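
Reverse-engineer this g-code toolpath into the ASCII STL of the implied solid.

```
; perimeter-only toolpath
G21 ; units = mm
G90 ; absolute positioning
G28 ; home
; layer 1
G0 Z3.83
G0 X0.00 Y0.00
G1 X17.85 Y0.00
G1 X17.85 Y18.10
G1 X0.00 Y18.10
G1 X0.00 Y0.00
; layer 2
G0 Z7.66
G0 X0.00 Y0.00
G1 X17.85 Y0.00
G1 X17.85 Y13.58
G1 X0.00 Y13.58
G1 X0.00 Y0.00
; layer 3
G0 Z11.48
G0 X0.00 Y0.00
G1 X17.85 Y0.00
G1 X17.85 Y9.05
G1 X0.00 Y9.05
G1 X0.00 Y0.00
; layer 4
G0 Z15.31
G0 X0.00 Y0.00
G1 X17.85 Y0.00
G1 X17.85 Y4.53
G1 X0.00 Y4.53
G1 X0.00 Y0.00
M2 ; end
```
solid part
  facet normal 0.0000 0.0000 -1.0000
    outer loop
      vertex 17.85 22.63 0.00
      vertex 17.85 0.00 0.00
      vertex 0.00 0.00 0.00
    endloop
  endfacet
  facet normal 0.0000 0.0000 -1.0000
    outer loop
      vertex 0.00 22.63 0.00
      vertex 17.85 22.63 0.00
      vertex 0.00 0.00 0.00
    endloop
  endfacet
  facet normal 0.0000 -1.0000 0.0000
    outer loop
      vertex 0.00 0.00 0.00
      vertex 17.85 0.00 0.00
      vertex 17.85 0.00 19.14
    endloop
  endfacet
  facet normal 0.0000 -1.0000 0.0000
    outer loop
      vertex 0.00 0.00 0.00
      vertex 17.85 0.00 19.14
      vertex 0.00 0.00 19.14
    endloop
  endfacet
  facet normal 0.0000 0.6458 0.7635
    outer loop
      vertex 0.00 0.00 19.14
      vertex 17.85 0.00 19.14
      vertex 17.85 22.63 0.00
    endloop
  endfacet
  facet normal 0.0000 0.6458 0.7635
    outer loop
      vertex 0.00 0.00 19.14
      vertex 17.85 22.63 0.00
      vertex 0.00 22.63 0.00
    endloop
  endfacet
  facet normal -1.0000 0.0000 0.0000
    outer loop
      vertex 0.00 0.00 19.14
      vertex 0.00 22.63 0.00
      vertex 0.00 0.00 0.00
    endloop
  endfacet
  facet normal 1.0000 0.0000 0.0000
    outer loop
      vertex 17.85 0.00 0.00
      vertex 17.85 22.63 0.00
      vertex 17.85 0.00 19.14
    endloop
  endfacet
endsolid part

The G0 Z moves step by Δz≈3.83 mm. The G1 loops shrink linearly with z, so the solid tapers from its base footprint up to z≈19.1. Closing with a flat bottom cap and the tapered top and triangulating gives 8 facets — a wedge (ramp): 17.9 × 22.6 mm base, rising to 19.1 mm along the y=0 edge and sloping linearly to z=0 at y=22.6.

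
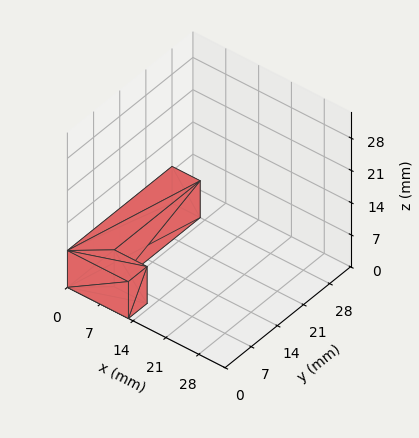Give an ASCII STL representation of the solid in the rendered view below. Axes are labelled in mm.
Reading the render: the shape is an L-shaped prism: outer 13 × 28 mm, arm thicknesses ≈ 5 mm (horizontal) and 6 mm (vertical), extruded 8 mm in z (dimensions read to the nearest mm from the axis ticks). For the STL, each face is triangulated and given an outward normal.

solid part
  facet normal 0.0000 0.0000 -1.0000
    outer loop
      vertex 13.000 5.000 0.000
      vertex 13.000 0.000 0.000
      vertex 0.000 0.000 0.000
    endloop
  endfacet
  facet normal 0.0000 0.0000 -1.0000
    outer loop
      vertex 6.000 5.000 0.000
      vertex 13.000 5.000 0.000
      vertex 0.000 0.000 0.000
    endloop
  endfacet
  facet normal 0.0000 0.0000 -1.0000
    outer loop
      vertex 6.000 28.000 0.000
      vertex 6.000 5.000 0.000
      vertex 0.000 0.000 0.000
    endloop
  endfacet
  facet normal 0.0000 0.0000 -1.0000
    outer loop
      vertex 0.000 28.000 0.000
      vertex 6.000 28.000 0.000
      vertex 0.000 0.000 0.000
    endloop
  endfacet
  facet normal 0.0000 0.0000 1.0000
    outer loop
      vertex 0.000 0.000 8.000
      vertex 13.000 0.000 8.000
      vertex 13.000 5.000 8.000
    endloop
  endfacet
  facet normal 0.0000 0.0000 1.0000
    outer loop
      vertex 0.000 0.000 8.000
      vertex 13.000 5.000 8.000
      vertex 6.000 5.000 8.000
    endloop
  endfacet
  facet normal 0.0000 0.0000 1.0000
    outer loop
      vertex 0.000 0.000 8.000
      vertex 6.000 5.000 8.000
      vertex 6.000 28.000 8.000
    endloop
  endfacet
  facet normal 0.0000 0.0000 1.0000
    outer loop
      vertex 0.000 0.000 8.000
      vertex 6.000 28.000 8.000
      vertex 0.000 28.000 8.000
    endloop
  endfacet
  facet normal 0.0000 -1.0000 0.0000
    outer loop
      vertex 0.000 0.000 0.000
      vertex 13.000 0.000 0.000
      vertex 13.000 0.000 8.000
    endloop
  endfacet
  facet normal 0.0000 -1.0000 0.0000
    outer loop
      vertex 0.000 0.000 0.000
      vertex 13.000 0.000 8.000
      vertex 0.000 0.000 8.000
    endloop
  endfacet
  facet normal 1.0000 0.0000 0.0000
    outer loop
      vertex 13.000 0.000 0.000
      vertex 13.000 5.000 0.000
      vertex 13.000 5.000 8.000
    endloop
  endfacet
  facet normal 1.0000 0.0000 0.0000
    outer loop
      vertex 13.000 0.000 0.000
      vertex 13.000 5.000 8.000
      vertex 13.000 0.000 8.000
    endloop
  endfacet
  facet normal 0.0000 1.0000 0.0000
    outer loop
      vertex 13.000 5.000 0.000
      vertex 6.000 5.000 0.000
      vertex 6.000 5.000 8.000
    endloop
  endfacet
  facet normal 0.0000 1.0000 0.0000
    outer loop
      vertex 13.000 5.000 0.000
      vertex 6.000 5.000 8.000
      vertex 13.000 5.000 8.000
    endloop
  endfacet
  facet normal 1.0000 0.0000 0.0000
    outer loop
      vertex 6.000 5.000 0.000
      vertex 6.000 28.000 0.000
      vertex 6.000 28.000 8.000
    endloop
  endfacet
  facet normal 1.0000 0.0000 0.0000
    outer loop
      vertex 6.000 5.000 0.000
      vertex 6.000 28.000 8.000
      vertex 6.000 5.000 8.000
    endloop
  endfacet
  facet normal 0.0000 1.0000 0.0000
    outer loop
      vertex 6.000 28.000 0.000
      vertex 0.000 28.000 0.000
      vertex 0.000 28.000 8.000
    endloop
  endfacet
  facet normal 0.0000 1.0000 0.0000
    outer loop
      vertex 6.000 28.000 0.000
      vertex 0.000 28.000 8.000
      vertex 6.000 28.000 8.000
    endloop
  endfacet
  facet normal -1.0000 0.0000 0.0000
    outer loop
      vertex 0.000 28.000 0.000
      vertex 0.000 0.000 0.000
      vertex 0.000 0.000 8.000
    endloop
  endfacet
  facet normal -1.0000 0.0000 0.0000
    outer loop
      vertex 0.000 28.000 0.000
      vertex 0.000 0.000 8.000
      vertex 0.000 28.000 8.000
    endloop
  endfacet
endsolid part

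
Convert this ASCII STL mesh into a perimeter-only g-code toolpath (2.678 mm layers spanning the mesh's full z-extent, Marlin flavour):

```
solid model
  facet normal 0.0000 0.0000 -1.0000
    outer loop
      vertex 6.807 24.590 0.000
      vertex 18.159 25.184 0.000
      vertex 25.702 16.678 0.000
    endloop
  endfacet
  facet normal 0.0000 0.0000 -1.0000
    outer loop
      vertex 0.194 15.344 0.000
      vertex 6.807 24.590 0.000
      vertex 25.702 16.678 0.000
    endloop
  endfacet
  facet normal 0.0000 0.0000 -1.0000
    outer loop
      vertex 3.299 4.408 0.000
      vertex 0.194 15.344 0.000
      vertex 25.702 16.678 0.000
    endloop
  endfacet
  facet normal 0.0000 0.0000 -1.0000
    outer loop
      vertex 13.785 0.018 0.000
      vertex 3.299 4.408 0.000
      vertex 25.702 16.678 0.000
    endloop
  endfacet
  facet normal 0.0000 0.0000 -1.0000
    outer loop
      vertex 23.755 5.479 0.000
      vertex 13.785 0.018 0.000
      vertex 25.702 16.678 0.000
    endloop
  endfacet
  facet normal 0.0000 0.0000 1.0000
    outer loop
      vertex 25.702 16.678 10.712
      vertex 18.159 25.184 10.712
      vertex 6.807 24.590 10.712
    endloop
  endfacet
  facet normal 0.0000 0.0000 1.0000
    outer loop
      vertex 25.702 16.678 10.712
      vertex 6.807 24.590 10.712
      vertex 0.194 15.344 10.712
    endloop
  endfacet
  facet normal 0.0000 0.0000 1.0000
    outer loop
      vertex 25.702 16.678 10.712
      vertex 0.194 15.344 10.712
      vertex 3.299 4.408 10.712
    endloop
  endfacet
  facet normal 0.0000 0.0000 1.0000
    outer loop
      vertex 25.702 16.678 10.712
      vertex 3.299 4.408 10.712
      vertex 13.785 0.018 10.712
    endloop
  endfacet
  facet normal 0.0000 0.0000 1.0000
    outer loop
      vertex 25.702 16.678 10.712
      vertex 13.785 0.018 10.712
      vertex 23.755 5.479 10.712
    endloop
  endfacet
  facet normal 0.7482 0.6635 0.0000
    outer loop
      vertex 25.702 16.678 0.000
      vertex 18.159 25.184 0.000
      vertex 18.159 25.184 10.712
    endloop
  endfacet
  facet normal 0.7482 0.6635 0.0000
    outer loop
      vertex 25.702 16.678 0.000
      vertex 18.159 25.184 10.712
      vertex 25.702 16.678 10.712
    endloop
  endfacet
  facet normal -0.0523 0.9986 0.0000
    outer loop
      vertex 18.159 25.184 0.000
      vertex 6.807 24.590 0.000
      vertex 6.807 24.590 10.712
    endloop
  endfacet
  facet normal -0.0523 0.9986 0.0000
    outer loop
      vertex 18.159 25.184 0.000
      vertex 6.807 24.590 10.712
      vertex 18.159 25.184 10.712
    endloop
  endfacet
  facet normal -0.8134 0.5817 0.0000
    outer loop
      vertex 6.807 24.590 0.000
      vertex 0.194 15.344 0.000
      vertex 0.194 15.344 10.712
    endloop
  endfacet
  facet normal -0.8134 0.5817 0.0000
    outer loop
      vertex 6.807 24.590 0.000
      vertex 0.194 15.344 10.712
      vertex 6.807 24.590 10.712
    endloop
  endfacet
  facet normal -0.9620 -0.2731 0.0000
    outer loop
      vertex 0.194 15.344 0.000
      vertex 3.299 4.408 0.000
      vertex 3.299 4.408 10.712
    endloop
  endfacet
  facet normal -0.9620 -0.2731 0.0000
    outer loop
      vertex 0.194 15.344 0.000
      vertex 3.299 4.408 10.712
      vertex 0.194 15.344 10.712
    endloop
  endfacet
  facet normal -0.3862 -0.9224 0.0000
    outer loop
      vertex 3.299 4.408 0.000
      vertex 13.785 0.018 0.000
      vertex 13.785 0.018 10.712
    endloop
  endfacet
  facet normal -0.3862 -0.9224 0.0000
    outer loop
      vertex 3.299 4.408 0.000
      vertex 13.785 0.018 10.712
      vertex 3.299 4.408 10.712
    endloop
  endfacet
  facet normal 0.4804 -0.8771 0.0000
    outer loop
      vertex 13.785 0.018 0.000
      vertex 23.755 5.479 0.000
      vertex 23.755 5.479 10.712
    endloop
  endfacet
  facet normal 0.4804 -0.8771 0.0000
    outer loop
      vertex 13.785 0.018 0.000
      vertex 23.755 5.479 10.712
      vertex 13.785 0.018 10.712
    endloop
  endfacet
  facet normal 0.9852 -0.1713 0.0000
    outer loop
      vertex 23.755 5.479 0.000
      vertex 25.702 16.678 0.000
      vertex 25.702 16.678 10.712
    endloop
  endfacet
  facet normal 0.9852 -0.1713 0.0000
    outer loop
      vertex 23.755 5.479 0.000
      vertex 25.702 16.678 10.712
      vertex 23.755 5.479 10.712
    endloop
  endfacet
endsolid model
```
; perimeter-only toolpath
G21 ; units = mm
G90 ; absolute positioning
G28 ; home
; layer 1
G0 Z2.678
G0 X25.702 Y16.678
G1 X18.159 Y25.184
G1 X6.807 Y24.590
G1 X0.194 Y15.344
G1 X3.299 Y4.408
G1 X13.785 Y0.018
G1 X23.755 Y5.479
G1 X25.702 Y16.678
; layer 2
G0 Z5.356
G0 X25.702 Y16.678
G1 X18.159 Y25.184
G1 X6.807 Y24.590
G1 X0.194 Y15.344
G1 X3.299 Y4.408
G1 X13.785 Y0.018
G1 X23.755 Y5.479
G1 X25.702 Y16.678
; layer 3
G0 Z8.034
G0 X25.702 Y16.678
G1 X18.159 Y25.184
G1 X6.807 Y24.590
G1 X0.194 Y15.344
G1 X3.299 Y4.408
G1 X13.785 Y0.018
G1 X23.755 Y5.479
G1 X25.702 Y16.678
; layer 4
G0 Z10.712
G0 X25.702 Y16.678
G1 X18.159 Y25.184
G1 X6.807 Y24.590
G1 X0.194 Y15.344
G1 X3.299 Y4.408
G1 X13.785 Y0.018
G1 X23.755 Y5.479
G1 X25.702 Y16.678
M2 ; end

The solid is a regular 7-sided prism (a cylinder approximated with 7 flat sides), circumscribed radius ≈ 13.1 mm, height ≈ 10.7 mm. Slicing at Δz = 2.678 mm — 4 equal slices spanning the solid's height, so layer i sits at z = i·h/4 — gives 4 non-empty perimeters. Each is a 7-segment closed polygon; G0 lifts to the layer z and rapids to the start vertex, then G1 traces the edges.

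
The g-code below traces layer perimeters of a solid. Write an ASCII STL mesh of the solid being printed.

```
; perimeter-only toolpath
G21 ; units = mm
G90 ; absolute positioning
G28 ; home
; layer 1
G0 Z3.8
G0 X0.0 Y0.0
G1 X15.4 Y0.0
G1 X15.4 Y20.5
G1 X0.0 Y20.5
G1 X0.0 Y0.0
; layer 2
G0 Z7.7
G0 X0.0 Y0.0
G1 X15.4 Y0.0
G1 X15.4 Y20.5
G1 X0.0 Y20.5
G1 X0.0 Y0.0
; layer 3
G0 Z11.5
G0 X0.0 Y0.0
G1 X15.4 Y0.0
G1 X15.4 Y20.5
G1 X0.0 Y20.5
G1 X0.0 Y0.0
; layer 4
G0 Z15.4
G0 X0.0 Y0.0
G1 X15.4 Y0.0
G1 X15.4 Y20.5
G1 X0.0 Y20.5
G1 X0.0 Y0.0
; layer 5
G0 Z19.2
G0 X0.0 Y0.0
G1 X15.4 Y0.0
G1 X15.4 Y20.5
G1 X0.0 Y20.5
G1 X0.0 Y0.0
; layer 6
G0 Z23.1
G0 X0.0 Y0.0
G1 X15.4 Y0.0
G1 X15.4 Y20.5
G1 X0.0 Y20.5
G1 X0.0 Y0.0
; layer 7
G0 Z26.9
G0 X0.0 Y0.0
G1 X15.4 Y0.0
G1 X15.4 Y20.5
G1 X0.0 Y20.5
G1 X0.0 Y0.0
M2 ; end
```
solid part
  facet normal 0.0000 0.0000 -1.0000
    outer loop
      vertex 15.4 20.5 0.0
      vertex 15.4 0.0 0.0
      vertex 0.0 0.0 0.0
    endloop
  endfacet
  facet normal 0.0000 0.0000 -1.0000
    outer loop
      vertex 0.0 20.5 0.0
      vertex 15.4 20.5 0.0
      vertex 0.0 0.0 0.0
    endloop
  endfacet
  facet normal 0.0000 0.0000 1.0000
    outer loop
      vertex 0.0 0.0 26.9
      vertex 15.4 0.0 26.9
      vertex 15.4 20.5 26.9
    endloop
  endfacet
  facet normal 0.0000 0.0000 1.0000
    outer loop
      vertex 0.0 0.0 26.9
      vertex 15.4 20.5 26.9
      vertex 0.0 20.5 26.9
    endloop
  endfacet
  facet normal 0.0000 -1.0000 0.0000
    outer loop
      vertex 0.0 0.0 0.0
      vertex 15.4 0.0 0.0
      vertex 15.4 0.0 26.9
    endloop
  endfacet
  facet normal 0.0000 -1.0000 0.0000
    outer loop
      vertex 0.0 0.0 0.0
      vertex 15.4 0.0 26.9
      vertex 0.0 0.0 26.9
    endloop
  endfacet
  facet normal 0.0000 1.0000 0.0000
    outer loop
      vertex 15.4 20.5 26.9
      vertex 15.4 20.5 0.0
      vertex 0.0 20.5 0.0
    endloop
  endfacet
  facet normal 0.0000 1.0000 0.0000
    outer loop
      vertex 0.0 20.5 26.9
      vertex 15.4 20.5 26.9
      vertex 0.0 20.5 0.0
    endloop
  endfacet
  facet normal -1.0000 0.0000 0.0000
    outer loop
      vertex 0.0 20.5 26.9
      vertex 0.0 20.5 0.0
      vertex 0.0 0.0 0.0
    endloop
  endfacet
  facet normal -1.0000 0.0000 0.0000
    outer loop
      vertex 0.0 0.0 26.9
      vertex 0.0 20.5 26.9
      vertex 0.0 0.0 0.0
    endloop
  endfacet
  facet normal 1.0000 0.0000 0.0000
    outer loop
      vertex 15.4 0.0 0.0
      vertex 15.4 20.5 0.0
      vertex 15.4 20.5 26.9
    endloop
  endfacet
  facet normal 1.0000 0.0000 0.0000
    outer loop
      vertex 15.4 0.0 0.0
      vertex 15.4 20.5 26.9
      vertex 15.4 0.0 26.9
    endloop
  endfacet
endsolid part

The G0 Z moves step by Δz≈3.8 mm. Every layer's G1 loop is the same polygon, so the solid is a straight extrusion of it from z=0 to z≈26.9. Closing with flat bottom and top caps and triangulating gives 12 facets — a rectangular box, roughly 15.4 × 20.5 mm footprint and 26.9 mm tall.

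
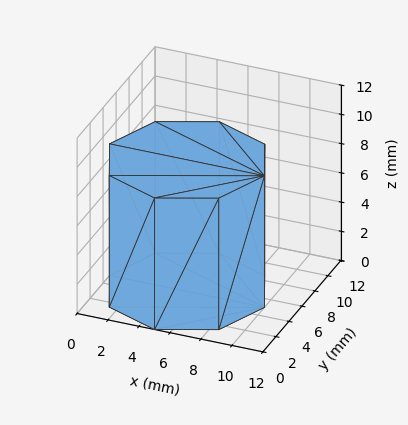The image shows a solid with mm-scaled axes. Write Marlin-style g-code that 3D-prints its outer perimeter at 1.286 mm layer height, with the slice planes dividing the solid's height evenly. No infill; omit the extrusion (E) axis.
Reading the render: the shape is a regular 8-sided prism (a cylinder approximated with 8 flat sides), circumscribed radius ≈ 5 mm, height ≈ 9 mm (dimensions read to the nearest mm from the axis ticks). For the g-code, the solid's height is divided into equal slices at the stated Δz and each level perimeter traced with G1 moves after a G0 lift.

; perimeter-only toolpath
G21 ; units = mm
G90 ; absolute positioning
G28 ; home
; layer 1
G0 Z1.286
G0 X10.000 Y5.000
G1 X8.536 Y8.536
G1 X5.000 Y10.000
G1 X1.464 Y8.536
G1 X0.000 Y5.000
G1 X1.464 Y1.464
G1 X5.000 Y0.000
G1 X8.536 Y1.464
G1 X10.000 Y5.000
; layer 2
G0 Z2.571
G0 X10.000 Y5.000
G1 X8.536 Y8.536
G1 X5.000 Y10.000
G1 X1.464 Y8.536
G1 X0.000 Y5.000
G1 X1.464 Y1.464
G1 X5.000 Y0.000
G1 X8.536 Y1.464
G1 X10.000 Y5.000
; layer 3
G0 Z3.857
G0 X10.000 Y5.000
G1 X8.536 Y8.536
G1 X5.000 Y10.000
G1 X1.464 Y8.536
G1 X0.000 Y5.000
G1 X1.464 Y1.464
G1 X5.000 Y0.000
G1 X8.536 Y1.464
G1 X10.000 Y5.000
; layer 4
G0 Z5.143
G0 X10.000 Y5.000
G1 X8.536 Y8.536
G1 X5.000 Y10.000
G1 X1.464 Y8.536
G1 X0.000 Y5.000
G1 X1.464 Y1.464
G1 X5.000 Y0.000
G1 X8.536 Y1.464
G1 X10.000 Y5.000
; layer 5
G0 Z6.429
G0 X10.000 Y5.000
G1 X8.536 Y8.536
G1 X5.000 Y10.000
G1 X1.464 Y8.536
G1 X0.000 Y5.000
G1 X1.464 Y1.464
G1 X5.000 Y0.000
G1 X8.536 Y1.464
G1 X10.000 Y5.000
; layer 6
G0 Z7.714
G0 X10.000 Y5.000
G1 X8.536 Y8.536
G1 X5.000 Y10.000
G1 X1.464 Y8.536
G1 X0.000 Y5.000
G1 X1.464 Y1.464
G1 X5.000 Y0.000
G1 X8.536 Y1.464
G1 X10.000 Y5.000
; layer 7
G0 Z9.000
G0 X10.000 Y5.000
G1 X8.536 Y8.536
G1 X5.000 Y10.000
G1 X1.464 Y8.536
G1 X0.000 Y5.000
G1 X1.464 Y1.464
G1 X5.000 Y0.000
G1 X8.536 Y1.464
G1 X10.000 Y5.000
M2 ; end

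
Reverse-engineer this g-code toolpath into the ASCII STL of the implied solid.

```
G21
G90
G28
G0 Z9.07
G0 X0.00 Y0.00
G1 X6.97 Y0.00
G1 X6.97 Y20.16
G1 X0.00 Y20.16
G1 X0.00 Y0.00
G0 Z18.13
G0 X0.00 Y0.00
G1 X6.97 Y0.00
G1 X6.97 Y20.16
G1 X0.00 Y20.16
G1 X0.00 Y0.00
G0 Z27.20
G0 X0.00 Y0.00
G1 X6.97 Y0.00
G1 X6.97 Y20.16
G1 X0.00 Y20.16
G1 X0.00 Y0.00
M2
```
solid part
  facet normal 0.0000 0.0000 -1.0000
    outer loop
      vertex 6.97 20.16 0.00
      vertex 6.97 0.00 0.00
      vertex 0.00 0.00 0.00
    endloop
  endfacet
  facet normal 0.0000 0.0000 -1.0000
    outer loop
      vertex 0.00 20.16 0.00
      vertex 6.97 20.16 0.00
      vertex 0.00 0.00 0.00
    endloop
  endfacet
  facet normal 0.0000 0.0000 1.0000
    outer loop
      vertex 0.00 0.00 27.20
      vertex 6.97 0.00 27.20
      vertex 6.97 20.16 27.20
    endloop
  endfacet
  facet normal 0.0000 0.0000 1.0000
    outer loop
      vertex 0.00 0.00 27.20
      vertex 6.97 20.16 27.20
      vertex 0.00 20.16 27.20
    endloop
  endfacet
  facet normal 0.0000 -1.0000 0.0000
    outer loop
      vertex 0.00 0.00 0.00
      vertex 6.97 0.00 0.00
      vertex 6.97 0.00 27.20
    endloop
  endfacet
  facet normal 0.0000 -1.0000 0.0000
    outer loop
      vertex 0.00 0.00 0.00
      vertex 6.97 0.00 27.20
      vertex 0.00 0.00 27.20
    endloop
  endfacet
  facet normal 0.0000 1.0000 0.0000
    outer loop
      vertex 6.97 20.16 27.20
      vertex 6.97 20.16 0.00
      vertex 0.00 20.16 0.00
    endloop
  endfacet
  facet normal 0.0000 1.0000 0.0000
    outer loop
      vertex 0.00 20.16 27.20
      vertex 6.97 20.16 27.20
      vertex 0.00 20.16 0.00
    endloop
  endfacet
  facet normal -1.0000 0.0000 0.0000
    outer loop
      vertex 0.00 20.16 27.20
      vertex 0.00 20.16 0.00
      vertex 0.00 0.00 0.00
    endloop
  endfacet
  facet normal -1.0000 0.0000 0.0000
    outer loop
      vertex 0.00 0.00 27.20
      vertex 0.00 20.16 27.20
      vertex 0.00 0.00 0.00
    endloop
  endfacet
  facet normal 1.0000 0.0000 0.0000
    outer loop
      vertex 6.97 0.00 0.00
      vertex 6.97 20.16 0.00
      vertex 6.97 20.16 27.20
    endloop
  endfacet
  facet normal 1.0000 0.0000 0.0000
    outer loop
      vertex 6.97 0.00 0.00
      vertex 6.97 20.16 27.20
      vertex 6.97 0.00 27.20
    endloop
  endfacet
endsolid part

The G0 Z moves step by Δz≈9.07 mm. Every layer's G1 loop is the same polygon, so the solid is a straight extrusion of it from z=0 to z≈27.2. Closing with flat bottom and top caps and triangulating gives 12 facets — a rectangular box, roughly 6.97 × 20.2 mm footprint and 27.2 mm tall.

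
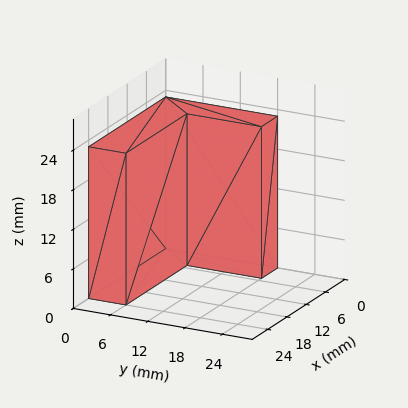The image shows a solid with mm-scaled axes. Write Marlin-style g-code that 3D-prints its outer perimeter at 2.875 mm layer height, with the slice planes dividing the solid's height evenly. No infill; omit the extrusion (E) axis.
Reading the render: the shape is an L-shaped prism: outer 24 × 18 mm, arm thicknesses ≈ 6 mm (horizontal) and 5 mm (vertical), extruded 23 mm in z (dimensions read to the nearest mm from the axis ticks). For the g-code, the solid's height is divided into equal slices at the stated Δz and each level perimeter traced with G1 moves after a G0 lift.

; perimeter-only toolpath
G21 ; units = mm
G90 ; absolute positioning
G28 ; home
; layer 1
G0 Z2.875
G0 X0.000 Y0.000
G1 X24.000 Y0.000
G1 X24.000 Y6.000
G1 X5.000 Y6.000
G1 X5.000 Y18.000
G1 X0.000 Y18.000
G1 X0.000 Y0.000
; layer 2
G0 Z5.750
G0 X0.000 Y0.000
G1 X24.000 Y0.000
G1 X24.000 Y6.000
G1 X5.000 Y6.000
G1 X5.000 Y18.000
G1 X0.000 Y18.000
G1 X0.000 Y0.000
; layer 3
G0 Z8.625
G0 X0.000 Y0.000
G1 X24.000 Y0.000
G1 X24.000 Y6.000
G1 X5.000 Y6.000
G1 X5.000 Y18.000
G1 X0.000 Y18.000
G1 X0.000 Y0.000
; layer 4
G0 Z11.500
G0 X0.000 Y0.000
G1 X24.000 Y0.000
G1 X24.000 Y6.000
G1 X5.000 Y6.000
G1 X5.000 Y18.000
G1 X0.000 Y18.000
G1 X0.000 Y0.000
; layer 5
G0 Z14.375
G0 X0.000 Y0.000
G1 X24.000 Y0.000
G1 X24.000 Y6.000
G1 X5.000 Y6.000
G1 X5.000 Y18.000
G1 X0.000 Y18.000
G1 X0.000 Y0.000
; layer 6
G0 Z17.250
G0 X0.000 Y0.000
G1 X24.000 Y0.000
G1 X24.000 Y6.000
G1 X5.000 Y6.000
G1 X5.000 Y18.000
G1 X0.000 Y18.000
G1 X0.000 Y0.000
; layer 7
G0 Z20.125
G0 X0.000 Y0.000
G1 X24.000 Y0.000
G1 X24.000 Y6.000
G1 X5.000 Y6.000
G1 X5.000 Y18.000
G1 X0.000 Y18.000
G1 X0.000 Y0.000
; layer 8
G0 Z23.000
G0 X0.000 Y0.000
G1 X24.000 Y0.000
G1 X24.000 Y6.000
G1 X5.000 Y6.000
G1 X5.000 Y18.000
G1 X0.000 Y18.000
G1 X0.000 Y0.000
M2 ; end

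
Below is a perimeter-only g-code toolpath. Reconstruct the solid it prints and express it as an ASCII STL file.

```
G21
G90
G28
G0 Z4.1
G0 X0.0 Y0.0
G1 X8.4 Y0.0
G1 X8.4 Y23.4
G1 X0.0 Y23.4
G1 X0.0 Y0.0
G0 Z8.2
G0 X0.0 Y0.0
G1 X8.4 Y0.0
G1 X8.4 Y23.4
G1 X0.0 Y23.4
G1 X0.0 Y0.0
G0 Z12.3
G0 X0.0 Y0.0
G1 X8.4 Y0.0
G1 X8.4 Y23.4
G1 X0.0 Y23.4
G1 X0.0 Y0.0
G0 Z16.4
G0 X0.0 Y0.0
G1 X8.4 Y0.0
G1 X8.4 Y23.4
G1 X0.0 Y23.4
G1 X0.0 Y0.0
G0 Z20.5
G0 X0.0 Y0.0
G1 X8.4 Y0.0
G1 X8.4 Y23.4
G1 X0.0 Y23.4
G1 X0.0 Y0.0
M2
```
solid part
  facet normal 0.0000 0.0000 -1.0000
    outer loop
      vertex 8.4 23.4 0.0
      vertex 8.4 0.0 0.0
      vertex 0.0 0.0 0.0
    endloop
  endfacet
  facet normal 0.0000 0.0000 -1.0000
    outer loop
      vertex 0.0 23.4 0.0
      vertex 8.4 23.4 0.0
      vertex 0.0 0.0 0.0
    endloop
  endfacet
  facet normal 0.0000 0.0000 1.0000
    outer loop
      vertex 0.0 0.0 20.5
      vertex 8.4 0.0 20.5
      vertex 8.4 23.4 20.5
    endloop
  endfacet
  facet normal 0.0000 0.0000 1.0000
    outer loop
      vertex 0.0 0.0 20.5
      vertex 8.4 23.4 20.5
      vertex 0.0 23.4 20.5
    endloop
  endfacet
  facet normal 0.0000 -1.0000 0.0000
    outer loop
      vertex 0.0 0.0 0.0
      vertex 8.4 0.0 0.0
      vertex 8.4 0.0 20.5
    endloop
  endfacet
  facet normal 0.0000 -1.0000 0.0000
    outer loop
      vertex 0.0 0.0 0.0
      vertex 8.4 0.0 20.5
      vertex 0.0 0.0 20.5
    endloop
  endfacet
  facet normal 0.0000 1.0000 0.0000
    outer loop
      vertex 8.4 23.4 20.5
      vertex 8.4 23.4 0.0
      vertex 0.0 23.4 0.0
    endloop
  endfacet
  facet normal 0.0000 1.0000 0.0000
    outer loop
      vertex 0.0 23.4 20.5
      vertex 8.4 23.4 20.5
      vertex 0.0 23.4 0.0
    endloop
  endfacet
  facet normal -1.0000 0.0000 0.0000
    outer loop
      vertex 0.0 23.4 20.5
      vertex 0.0 23.4 0.0
      vertex 0.0 0.0 0.0
    endloop
  endfacet
  facet normal -1.0000 0.0000 0.0000
    outer loop
      vertex 0.0 0.0 20.5
      vertex 0.0 23.4 20.5
      vertex 0.0 0.0 0.0
    endloop
  endfacet
  facet normal 1.0000 0.0000 0.0000
    outer loop
      vertex 8.4 0.0 0.0
      vertex 8.4 23.4 0.0
      vertex 8.4 23.4 20.5
    endloop
  endfacet
  facet normal 1.0000 0.0000 0.0000
    outer loop
      vertex 8.4 0.0 0.0
      vertex 8.4 23.4 20.5
      vertex 8.4 0.0 20.5
    endloop
  endfacet
endsolid part

The G0 Z moves step by Δz≈4.1 mm. Every layer's G1 loop is the same polygon, so the solid is a straight extrusion of it from z=0 to z≈20.5. Closing with flat bottom and top caps and triangulating gives 12 facets — a rectangular box, roughly 8.4 × 23.4 mm footprint and 20.5 mm tall.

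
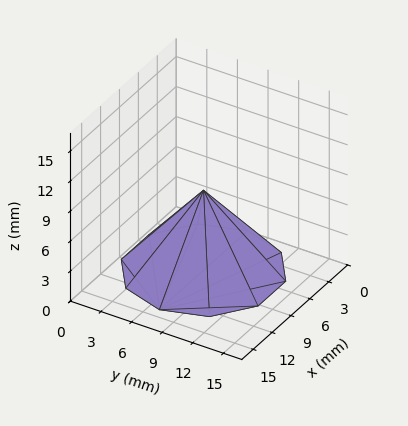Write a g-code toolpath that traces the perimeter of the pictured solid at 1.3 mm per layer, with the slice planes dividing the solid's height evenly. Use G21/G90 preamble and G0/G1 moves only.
Reading the render: the shape is a regular 10-sided pyramid, base circumscribed radius ≈ 7 mm, apex at z ≈ 8 mm (dimensions read to the nearest mm from the axis ticks). For the g-code, the solid's height is divided into equal slices at the stated Δz and each level perimeter traced with G1 moves after a G0 lift.

; perimeter-only toolpath
G21 ; units = mm
G90 ; absolute positioning
G28 ; home
; layer 1
G0 Z1.3
G0 X12.8 Y7.0
G1 X11.8 Y10.4
G1 X8.8 Y12.6
G1 X5.2 Y12.6
G1 X2.2 Y10.4
G1 X1.2 Y7.0
G1 X2.2 Y3.6
G1 X5.2 Y1.4
G1 X8.8 Y1.4
G1 X11.8 Y3.6
G1 X12.8 Y7.0
; layer 2
G0 Z2.7
G0 X11.7 Y7.0
G1 X10.8 Y9.7
G1 X8.5 Y11.5
G1 X5.5 Y11.5
G1 X3.2 Y9.7
G1 X2.3 Y7.0
G1 X3.2 Y4.3
G1 X5.5 Y2.5
G1 X8.5 Y2.5
G1 X10.8 Y4.3
G1 X11.7 Y7.0
; layer 3
G0 Z4.0
G0 X10.5 Y7.0
G1 X9.8 Y9.1
G1 X8.1 Y10.3
G1 X5.9 Y10.3
G1 X4.2 Y9.1
G1 X3.5 Y7.0
G1 X4.2 Y5.0
G1 X5.9 Y3.6
G1 X8.1 Y3.6
G1 X9.8 Y5.0
G1 X10.5 Y7.0
; layer 4
G0 Z5.3
G0 X9.3 Y7.0
G1 X8.9 Y8.4
G1 X7.7 Y9.2
G1 X6.3 Y9.2
G1 X5.1 Y8.4
G1 X4.7 Y7.0
G1 X5.1 Y5.6
G1 X6.3 Y4.8
G1 X7.7 Y4.8
G1 X8.9 Y5.6
G1 X9.3 Y7.0
; layer 5
G0 Z6.7
G0 X8.2 Y7.0
G1 X8.0 Y7.7
G1 X7.4 Y8.1
G1 X6.6 Y8.1
G1 X6.0 Y7.7
G1 X5.8 Y7.0
G1 X6.0 Y6.3
G1 X6.6 Y5.9
G1 X7.4 Y5.9
G1 X8.0 Y6.3
G1 X8.2 Y7.0
M2 ; end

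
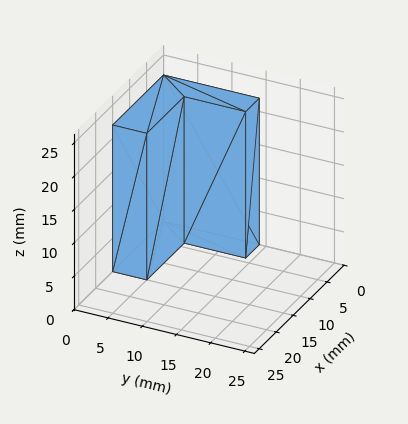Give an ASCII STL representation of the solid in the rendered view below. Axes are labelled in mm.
Reading the render: the shape is an L-shaped prism: outer 15 × 14 mm, arm thicknesses ≈ 5 mm (horizontal) and 4 mm (vertical), extruded 22 mm in z (dimensions read to the nearest mm from the axis ticks). For the STL, each face is triangulated and given an outward normal.

solid part
  facet normal 0.0000 0.0000 -1.0000
    outer loop
      vertex 15.00 5.00 0.00
      vertex 15.00 0.00 0.00
      vertex 0.00 0.00 0.00
    endloop
  endfacet
  facet normal 0.0000 0.0000 -1.0000
    outer loop
      vertex 4.00 5.00 0.00
      vertex 15.00 5.00 0.00
      vertex 0.00 0.00 0.00
    endloop
  endfacet
  facet normal 0.0000 0.0000 -1.0000
    outer loop
      vertex 4.00 14.00 0.00
      vertex 4.00 5.00 0.00
      vertex 0.00 0.00 0.00
    endloop
  endfacet
  facet normal 0.0000 0.0000 -1.0000
    outer loop
      vertex 0.00 14.00 0.00
      vertex 4.00 14.00 0.00
      vertex 0.00 0.00 0.00
    endloop
  endfacet
  facet normal 0.0000 0.0000 1.0000
    outer loop
      vertex 0.00 0.00 22.00
      vertex 15.00 0.00 22.00
      vertex 15.00 5.00 22.00
    endloop
  endfacet
  facet normal 0.0000 0.0000 1.0000
    outer loop
      vertex 0.00 0.00 22.00
      vertex 15.00 5.00 22.00
      vertex 4.00 5.00 22.00
    endloop
  endfacet
  facet normal 0.0000 0.0000 1.0000
    outer loop
      vertex 0.00 0.00 22.00
      vertex 4.00 5.00 22.00
      vertex 4.00 14.00 22.00
    endloop
  endfacet
  facet normal 0.0000 0.0000 1.0000
    outer loop
      vertex 0.00 0.00 22.00
      vertex 4.00 14.00 22.00
      vertex 0.00 14.00 22.00
    endloop
  endfacet
  facet normal 0.0000 -1.0000 0.0000
    outer loop
      vertex 0.00 0.00 0.00
      vertex 15.00 0.00 0.00
      vertex 15.00 0.00 22.00
    endloop
  endfacet
  facet normal 0.0000 -1.0000 0.0000
    outer loop
      vertex 0.00 0.00 0.00
      vertex 15.00 0.00 22.00
      vertex 0.00 0.00 22.00
    endloop
  endfacet
  facet normal 1.0000 0.0000 0.0000
    outer loop
      vertex 15.00 0.00 0.00
      vertex 15.00 5.00 0.00
      vertex 15.00 5.00 22.00
    endloop
  endfacet
  facet normal 1.0000 0.0000 0.0000
    outer loop
      vertex 15.00 0.00 0.00
      vertex 15.00 5.00 22.00
      vertex 15.00 0.00 22.00
    endloop
  endfacet
  facet normal 0.0000 1.0000 0.0000
    outer loop
      vertex 15.00 5.00 0.00
      vertex 4.00 5.00 0.00
      vertex 4.00 5.00 22.00
    endloop
  endfacet
  facet normal 0.0000 1.0000 0.0000
    outer loop
      vertex 15.00 5.00 0.00
      vertex 4.00 5.00 22.00
      vertex 15.00 5.00 22.00
    endloop
  endfacet
  facet normal 1.0000 0.0000 0.0000
    outer loop
      vertex 4.00 5.00 0.00
      vertex 4.00 14.00 0.00
      vertex 4.00 14.00 22.00
    endloop
  endfacet
  facet normal 1.0000 0.0000 0.0000
    outer loop
      vertex 4.00 5.00 0.00
      vertex 4.00 14.00 22.00
      vertex 4.00 5.00 22.00
    endloop
  endfacet
  facet normal 0.0000 1.0000 0.0000
    outer loop
      vertex 4.00 14.00 0.00
      vertex 0.00 14.00 0.00
      vertex 0.00 14.00 22.00
    endloop
  endfacet
  facet normal 0.0000 1.0000 0.0000
    outer loop
      vertex 4.00 14.00 0.00
      vertex 0.00 14.00 22.00
      vertex 4.00 14.00 22.00
    endloop
  endfacet
  facet normal -1.0000 0.0000 0.0000
    outer loop
      vertex 0.00 14.00 0.00
      vertex 0.00 0.00 0.00
      vertex 0.00 0.00 22.00
    endloop
  endfacet
  facet normal -1.0000 0.0000 0.0000
    outer loop
      vertex 0.00 14.00 0.00
      vertex 0.00 0.00 22.00
      vertex 0.00 14.00 22.00
    endloop
  endfacet
endsolid part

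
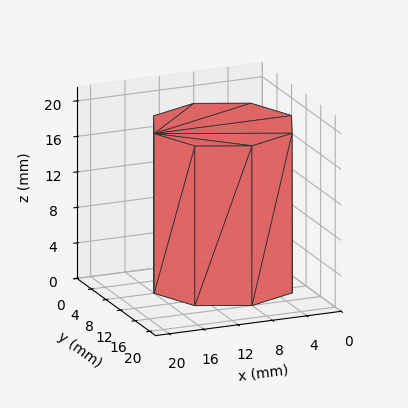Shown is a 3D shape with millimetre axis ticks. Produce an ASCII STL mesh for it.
Reading the render: the shape is a regular 8-sided prism (a cylinder approximated with 8 flat sides), circumscribed radius ≈ 8 mm, height ≈ 18 mm (dimensions read to the nearest mm from the axis ticks). For the STL, each face is triangulated and given an outward normal.

solid part
  facet normal 0.0000 0.0000 -1.0000
    outer loop
      vertex 8.00 16.00 0.00
      vertex 13.66 13.66 0.00
      vertex 16.00 8.00 0.00
    endloop
  endfacet
  facet normal 0.0000 0.0000 -1.0000
    outer loop
      vertex 2.34 13.66 0.00
      vertex 8.00 16.00 0.00
      vertex 16.00 8.00 0.00
    endloop
  endfacet
  facet normal 0.0000 0.0000 -1.0000
    outer loop
      vertex 0.00 8.00 0.00
      vertex 2.34 13.66 0.00
      vertex 16.00 8.00 0.00
    endloop
  endfacet
  facet normal 0.0000 0.0000 -1.0000
    outer loop
      vertex 2.34 2.34 0.00
      vertex 0.00 8.00 0.00
      vertex 16.00 8.00 0.00
    endloop
  endfacet
  facet normal 0.0000 0.0000 -1.0000
    outer loop
      vertex 8.00 0.00 0.00
      vertex 2.34 2.34 0.00
      vertex 16.00 8.00 0.00
    endloop
  endfacet
  facet normal 0.0000 0.0000 -1.0000
    outer loop
      vertex 13.66 2.34 0.00
      vertex 8.00 0.00 0.00
      vertex 16.00 8.00 0.00
    endloop
  endfacet
  facet normal 0.0000 0.0000 1.0000
    outer loop
      vertex 16.00 8.00 18.00
      vertex 13.66 13.66 18.00
      vertex 8.00 16.00 18.00
    endloop
  endfacet
  facet normal 0.0000 0.0000 1.0000
    outer loop
      vertex 16.00 8.00 18.00
      vertex 8.00 16.00 18.00
      vertex 2.34 13.66 18.00
    endloop
  endfacet
  facet normal 0.0000 0.0000 1.0000
    outer loop
      vertex 16.00 8.00 18.00
      vertex 2.34 13.66 18.00
      vertex 0.00 8.00 18.00
    endloop
  endfacet
  facet normal 0.0000 0.0000 1.0000
    outer loop
      vertex 16.00 8.00 18.00
      vertex 0.00 8.00 18.00
      vertex 2.34 2.34 18.00
    endloop
  endfacet
  facet normal 0.0000 0.0000 1.0000
    outer loop
      vertex 16.00 8.00 18.00
      vertex 2.34 2.34 18.00
      vertex 8.00 0.00 18.00
    endloop
  endfacet
  facet normal 0.0000 0.0000 1.0000
    outer loop
      vertex 16.00 8.00 18.00
      vertex 8.00 0.00 18.00
      vertex 13.66 2.34 18.00
    endloop
  endfacet
  facet normal 0.9241 0.3821 0.0000
    outer loop
      vertex 16.00 8.00 0.00
      vertex 13.66 13.66 0.00
      vertex 13.66 13.66 18.00
    endloop
  endfacet
  facet normal 0.9241 0.3821 0.0000
    outer loop
      vertex 16.00 8.00 0.00
      vertex 13.66 13.66 18.00
      vertex 16.00 8.00 18.00
    endloop
  endfacet
  facet normal 0.3821 0.9241 0.0000
    outer loop
      vertex 13.66 13.66 0.00
      vertex 8.00 16.00 0.00
      vertex 8.00 16.00 18.00
    endloop
  endfacet
  facet normal 0.3821 0.9241 0.0000
    outer loop
      vertex 13.66 13.66 0.00
      vertex 8.00 16.00 18.00
      vertex 13.66 13.66 18.00
    endloop
  endfacet
  facet normal -0.3821 0.9241 0.0000
    outer loop
      vertex 8.00 16.00 0.00
      vertex 2.34 13.66 0.00
      vertex 2.34 13.66 18.00
    endloop
  endfacet
  facet normal -0.3821 0.9241 0.0000
    outer loop
      vertex 8.00 16.00 0.00
      vertex 2.34 13.66 18.00
      vertex 8.00 16.00 18.00
    endloop
  endfacet
  facet normal -0.9241 0.3821 0.0000
    outer loop
      vertex 2.34 13.66 0.00
      vertex 0.00 8.00 0.00
      vertex 0.00 8.00 18.00
    endloop
  endfacet
  facet normal -0.9241 0.3821 0.0000
    outer loop
      vertex 2.34 13.66 0.00
      vertex 0.00 8.00 18.00
      vertex 2.34 13.66 18.00
    endloop
  endfacet
  facet normal -0.9241 -0.3821 0.0000
    outer loop
      vertex 0.00 8.00 0.00
      vertex 2.34 2.34 0.00
      vertex 2.34 2.34 18.00
    endloop
  endfacet
  facet normal -0.9241 -0.3821 0.0000
    outer loop
      vertex 0.00 8.00 0.00
      vertex 2.34 2.34 18.00
      vertex 0.00 8.00 18.00
    endloop
  endfacet
  facet normal -0.3821 -0.9241 0.0000
    outer loop
      vertex 2.34 2.34 0.00
      vertex 8.00 0.00 0.00
      vertex 8.00 0.00 18.00
    endloop
  endfacet
  facet normal -0.3821 -0.9241 0.0000
    outer loop
      vertex 2.34 2.34 0.00
      vertex 8.00 0.00 18.00
      vertex 2.34 2.34 18.00
    endloop
  endfacet
  facet normal 0.3821 -0.9241 0.0000
    outer loop
      vertex 8.00 0.00 0.00
      vertex 13.66 2.34 0.00
      vertex 13.66 2.34 18.00
    endloop
  endfacet
  facet normal 0.3821 -0.9241 0.0000
    outer loop
      vertex 8.00 0.00 0.00
      vertex 13.66 2.34 18.00
      vertex 8.00 0.00 18.00
    endloop
  endfacet
  facet normal 0.9241 -0.3821 0.0000
    outer loop
      vertex 13.66 2.34 0.00
      vertex 16.00 8.00 0.00
      vertex 16.00 8.00 18.00
    endloop
  endfacet
  facet normal 0.9241 -0.3821 0.0000
    outer loop
      vertex 13.66 2.34 0.00
      vertex 16.00 8.00 18.00
      vertex 13.66 2.34 18.00
    endloop
  endfacet
endsolid part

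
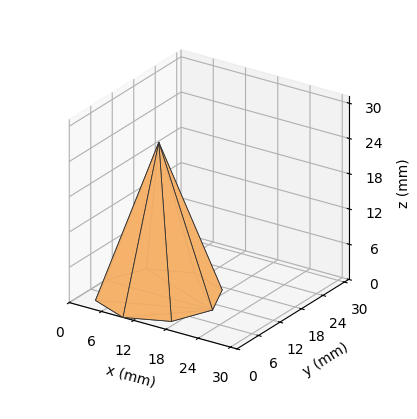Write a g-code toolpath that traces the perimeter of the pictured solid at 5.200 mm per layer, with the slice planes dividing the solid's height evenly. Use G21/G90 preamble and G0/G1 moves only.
Reading the render: the shape is a regular 8-sided pyramid, base circumscribed radius ≈ 10 mm, apex at z ≈ 26 mm (dimensions read to the nearest mm from the axis ticks). For the g-code, the solid's height is divided into equal slices at the stated Δz and each level perimeter traced with G1 moves after a G0 lift.

; perimeter-only toolpath
G21 ; units = mm
G90 ; absolute positioning
G28 ; home
; layer 1
G0 Z5.200
G0 X18.000 Y10.000
G1 X15.657 Y15.657
G1 X10.000 Y18.000
G1 X4.343 Y15.657
G1 X2.000 Y10.000
G1 X4.343 Y4.343
G1 X10.000 Y2.000
G1 X15.657 Y4.343
G1 X18.000 Y10.000
; layer 2
G0 Z10.400
G0 X16.000 Y10.000
G1 X14.243 Y14.243
G1 X10.000 Y16.000
G1 X5.757 Y14.243
G1 X4.000 Y10.000
G1 X5.757 Y5.757
G1 X10.000 Y4.000
G1 X14.243 Y5.757
G1 X16.000 Y10.000
; layer 3
G0 Z15.600
G0 X14.000 Y10.000
G1 X12.828 Y12.828
G1 X10.000 Y14.000
G1 X7.172 Y12.828
G1 X6.000 Y10.000
G1 X7.172 Y7.172
G1 X10.000 Y6.000
G1 X12.828 Y7.172
G1 X14.000 Y10.000
; layer 4
G0 Z20.800
G0 X12.000 Y10.000
G1 X11.414 Y11.414
G1 X10.000 Y12.000
G1 X8.586 Y11.414
G1 X8.000 Y10.000
G1 X8.586 Y8.586
G1 X10.000 Y8.000
G1 X11.414 Y8.586
G1 X12.000 Y10.000
M2 ; end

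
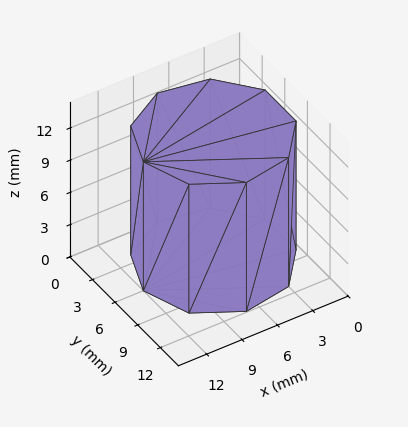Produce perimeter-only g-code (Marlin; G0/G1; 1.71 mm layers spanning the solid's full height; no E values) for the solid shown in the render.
Reading the render: the shape is a regular 9-sided prism (a cylinder approximated with 9 flat sides), circumscribed radius ≈ 6 mm, height ≈ 12 mm (dimensions read to the nearest mm from the axis ticks). For the g-code, the solid's height is divided into equal slices at the stated Δz and each level perimeter traced with G1 moves after a G0 lift.

; perimeter-only toolpath
G21 ; units = mm
G90 ; absolute positioning
G28 ; home
; layer 1
G0 Z1.71
G0 X12.00 Y6.00
G1 X10.60 Y9.86
G1 X7.04 Y11.91
G1 X3.00 Y11.20
G1 X0.36 Y8.05
G1 X0.36 Y3.95
G1 X3.00 Y0.80
G1 X7.04 Y0.09
G1 X10.60 Y2.14
G1 X12.00 Y6.00
; layer 2
G0 Z3.43
G0 X12.00 Y6.00
G1 X10.60 Y9.86
G1 X7.04 Y11.91
G1 X3.00 Y11.20
G1 X0.36 Y8.05
G1 X0.36 Y3.95
G1 X3.00 Y0.80
G1 X7.04 Y0.09
G1 X10.60 Y2.14
G1 X12.00 Y6.00
; layer 3
G0 Z5.14
G0 X12.00 Y6.00
G1 X10.60 Y9.86
G1 X7.04 Y11.91
G1 X3.00 Y11.20
G1 X0.36 Y8.05
G1 X0.36 Y3.95
G1 X3.00 Y0.80
G1 X7.04 Y0.09
G1 X10.60 Y2.14
G1 X12.00 Y6.00
; layer 4
G0 Z6.86
G0 X12.00 Y6.00
G1 X10.60 Y9.86
G1 X7.04 Y11.91
G1 X3.00 Y11.20
G1 X0.36 Y8.05
G1 X0.36 Y3.95
G1 X3.00 Y0.80
G1 X7.04 Y0.09
G1 X10.60 Y2.14
G1 X12.00 Y6.00
; layer 5
G0 Z8.57
G0 X12.00 Y6.00
G1 X10.60 Y9.86
G1 X7.04 Y11.91
G1 X3.00 Y11.20
G1 X0.36 Y8.05
G1 X0.36 Y3.95
G1 X3.00 Y0.80
G1 X7.04 Y0.09
G1 X10.60 Y2.14
G1 X12.00 Y6.00
; layer 6
G0 Z10.29
G0 X12.00 Y6.00
G1 X10.60 Y9.86
G1 X7.04 Y11.91
G1 X3.00 Y11.20
G1 X0.36 Y8.05
G1 X0.36 Y3.95
G1 X3.00 Y0.80
G1 X7.04 Y0.09
G1 X10.60 Y2.14
G1 X12.00 Y6.00
; layer 7
G0 Z12.00
G0 X12.00 Y6.00
G1 X10.60 Y9.86
G1 X7.04 Y11.91
G1 X3.00 Y11.20
G1 X0.36 Y8.05
G1 X0.36 Y3.95
G1 X3.00 Y0.80
G1 X7.04 Y0.09
G1 X10.60 Y2.14
G1 X12.00 Y6.00
M2 ; end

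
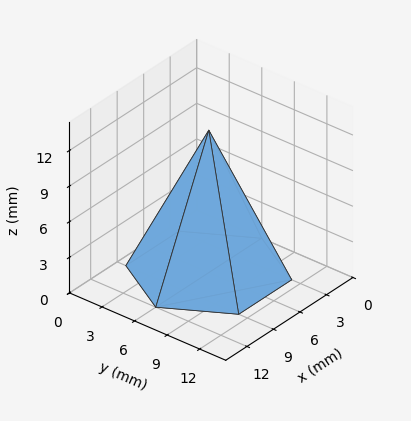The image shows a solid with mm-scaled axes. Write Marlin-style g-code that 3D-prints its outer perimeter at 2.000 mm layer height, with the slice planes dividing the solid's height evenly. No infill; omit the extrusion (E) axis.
Reading the render: the shape is a regular 6-sided pyramid, base circumscribed radius ≈ 6 mm, apex at z ≈ 12 mm (dimensions read to the nearest mm from the axis ticks). For the g-code, the solid's height is divided into equal slices at the stated Δz and each level perimeter traced with G1 moves after a G0 lift.

; perimeter-only toolpath
G21 ; units = mm
G90 ; absolute positioning
G28 ; home
; layer 1
G0 Z2.000
G0 X11.000 Y6.000
G1 X8.500 Y10.330
G1 X3.500 Y10.330
G1 X1.000 Y6.000
G1 X3.500 Y1.670
G1 X8.500 Y1.670
G1 X11.000 Y6.000
; layer 2
G0 Z4.000
G0 X10.000 Y6.000
G1 X8.000 Y9.464
G1 X4.000 Y9.464
G1 X2.000 Y6.000
G1 X4.000 Y2.536
G1 X8.000 Y2.536
G1 X10.000 Y6.000
; layer 3
G0 Z6.000
G0 X9.000 Y6.000
G1 X7.500 Y8.598
G1 X4.500 Y8.598
G1 X3.000 Y6.000
G1 X4.500 Y3.402
G1 X7.500 Y3.402
G1 X9.000 Y6.000
; layer 4
G0 Z8.000
G0 X8.000 Y6.000
G1 X7.000 Y7.732
G1 X5.000 Y7.732
G1 X4.000 Y6.000
G1 X5.000 Y4.268
G1 X7.000 Y4.268
G1 X8.000 Y6.000
; layer 5
G0 Z10.000
G0 X7.000 Y6.000
G1 X6.500 Y6.866
G1 X5.500 Y6.866
G1 X5.000 Y6.000
G1 X5.500 Y5.134
G1 X6.500 Y5.134
G1 X7.000 Y6.000
M2 ; end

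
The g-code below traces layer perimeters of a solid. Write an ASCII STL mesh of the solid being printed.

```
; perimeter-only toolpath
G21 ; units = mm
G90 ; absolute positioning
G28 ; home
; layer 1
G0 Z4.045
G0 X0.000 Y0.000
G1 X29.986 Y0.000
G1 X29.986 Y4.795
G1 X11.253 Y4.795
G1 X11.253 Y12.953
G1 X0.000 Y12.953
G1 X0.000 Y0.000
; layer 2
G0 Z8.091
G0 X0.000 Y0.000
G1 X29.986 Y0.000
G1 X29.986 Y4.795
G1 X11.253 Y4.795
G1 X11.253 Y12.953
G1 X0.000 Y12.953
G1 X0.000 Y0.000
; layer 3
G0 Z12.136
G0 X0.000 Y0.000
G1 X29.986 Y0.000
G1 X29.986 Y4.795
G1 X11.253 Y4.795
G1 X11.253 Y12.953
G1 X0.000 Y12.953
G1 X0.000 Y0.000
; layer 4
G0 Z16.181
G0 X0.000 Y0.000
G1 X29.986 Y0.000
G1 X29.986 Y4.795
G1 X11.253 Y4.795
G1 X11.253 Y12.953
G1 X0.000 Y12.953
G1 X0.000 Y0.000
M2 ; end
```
solid part
  facet normal 0.0000 0.0000 -1.0000
    outer loop
      vertex 29.986 4.795 0.000
      vertex 29.986 0.000 0.000
      vertex 0.000 0.000 0.000
    endloop
  endfacet
  facet normal 0.0000 0.0000 -1.0000
    outer loop
      vertex 11.253 4.795 0.000
      vertex 29.986 4.795 0.000
      vertex 0.000 0.000 0.000
    endloop
  endfacet
  facet normal 0.0000 0.0000 -1.0000
    outer loop
      vertex 11.253 12.953 0.000
      vertex 11.253 4.795 0.000
      vertex 0.000 0.000 0.000
    endloop
  endfacet
  facet normal 0.0000 0.0000 -1.0000
    outer loop
      vertex 0.000 12.953 0.000
      vertex 11.253 12.953 0.000
      vertex 0.000 0.000 0.000
    endloop
  endfacet
  facet normal 0.0000 0.0000 1.0000
    outer loop
      vertex 0.000 0.000 16.181
      vertex 29.986 0.000 16.181
      vertex 29.986 4.795 16.181
    endloop
  endfacet
  facet normal 0.0000 0.0000 1.0000
    outer loop
      vertex 0.000 0.000 16.181
      vertex 29.986 4.795 16.181
      vertex 11.253 4.795 16.181
    endloop
  endfacet
  facet normal 0.0000 0.0000 1.0000
    outer loop
      vertex 0.000 0.000 16.181
      vertex 11.253 4.795 16.181
      vertex 11.253 12.953 16.181
    endloop
  endfacet
  facet normal 0.0000 0.0000 1.0000
    outer loop
      vertex 0.000 0.000 16.181
      vertex 11.253 12.953 16.181
      vertex 0.000 12.953 16.181
    endloop
  endfacet
  facet normal 0.0000 -1.0000 0.0000
    outer loop
      vertex 0.000 0.000 0.000
      vertex 29.986 0.000 0.000
      vertex 29.986 0.000 16.181
    endloop
  endfacet
  facet normal 0.0000 -1.0000 0.0000
    outer loop
      vertex 0.000 0.000 0.000
      vertex 29.986 0.000 16.181
      vertex 0.000 0.000 16.181
    endloop
  endfacet
  facet normal 1.0000 0.0000 0.0000
    outer loop
      vertex 29.986 0.000 0.000
      vertex 29.986 4.795 0.000
      vertex 29.986 4.795 16.181
    endloop
  endfacet
  facet normal 1.0000 0.0000 0.0000
    outer loop
      vertex 29.986 0.000 0.000
      vertex 29.986 4.795 16.181
      vertex 29.986 0.000 16.181
    endloop
  endfacet
  facet normal 0.0000 1.0000 0.0000
    outer loop
      vertex 29.986 4.795 0.000
      vertex 11.253 4.795 0.000
      vertex 11.253 4.795 16.181
    endloop
  endfacet
  facet normal 0.0000 1.0000 0.0000
    outer loop
      vertex 29.986 4.795 0.000
      vertex 11.253 4.795 16.181
      vertex 29.986 4.795 16.181
    endloop
  endfacet
  facet normal 1.0000 0.0000 0.0000
    outer loop
      vertex 11.253 4.795 0.000
      vertex 11.253 12.953 0.000
      vertex 11.253 12.953 16.181
    endloop
  endfacet
  facet normal 1.0000 0.0000 0.0000
    outer loop
      vertex 11.253 4.795 0.000
      vertex 11.253 12.953 16.181
      vertex 11.253 4.795 16.181
    endloop
  endfacet
  facet normal 0.0000 1.0000 0.0000
    outer loop
      vertex 11.253 12.953 0.000
      vertex 0.000 12.953 0.000
      vertex 0.000 12.953 16.181
    endloop
  endfacet
  facet normal 0.0000 1.0000 0.0000
    outer loop
      vertex 11.253 12.953 0.000
      vertex 0.000 12.953 16.181
      vertex 11.253 12.953 16.181
    endloop
  endfacet
  facet normal -1.0000 0.0000 0.0000
    outer loop
      vertex 0.000 12.953 0.000
      vertex 0.000 0.000 0.000
      vertex 0.000 0.000 16.181
    endloop
  endfacet
  facet normal -1.0000 0.0000 0.0000
    outer loop
      vertex 0.000 12.953 0.000
      vertex 0.000 0.000 16.181
      vertex 0.000 12.953 16.181
    endloop
  endfacet
endsolid part

The G0 Z moves step by Δz≈4.045 mm. Every layer's G1 loop is the same polygon, so the solid is a straight extrusion of it from z=0 to z≈16.2. Closing with flat bottom and top caps and triangulating gives 20 facets — an L-shaped prism: outer 30 × 13 mm, arm thicknesses ≈ 4.79 mm (horizontal) and 11.3 mm (vertical), extruded 16.2 mm in z.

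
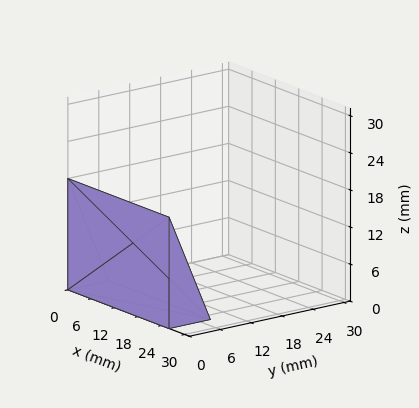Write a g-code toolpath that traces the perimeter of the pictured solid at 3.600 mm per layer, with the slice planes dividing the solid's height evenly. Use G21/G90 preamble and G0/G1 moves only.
Reading the render: the shape is a wedge (ramp): 26 × 8 mm base, rising to 18 mm along the y=0 edge and sloping linearly to z=0 at y=8 (dimensions read to the nearest mm from the axis ticks). For the g-code, the solid's height is divided into equal slices at the stated Δz and each level perimeter traced with G1 moves after a G0 lift.

; perimeter-only toolpath
G21 ; units = mm
G90 ; absolute positioning
G28 ; home
; layer 1
G0 Z3.600
G0 X0.000 Y0.000
G1 X26.000 Y0.000
G1 X26.000 Y6.400
G1 X0.000 Y6.400
G1 X0.000 Y0.000
; layer 2
G0 Z7.200
G0 X0.000 Y0.000
G1 X26.000 Y0.000
G1 X26.000 Y4.800
G1 X0.000 Y4.800
G1 X0.000 Y0.000
; layer 3
G0 Z10.800
G0 X0.000 Y0.000
G1 X26.000 Y0.000
G1 X26.000 Y3.200
G1 X0.000 Y3.200
G1 X0.000 Y0.000
; layer 4
G0 Z14.400
G0 X0.000 Y0.000
G1 X26.000 Y0.000
G1 X26.000 Y1.600
G1 X0.000 Y1.600
G1 X0.000 Y0.000
M2 ; end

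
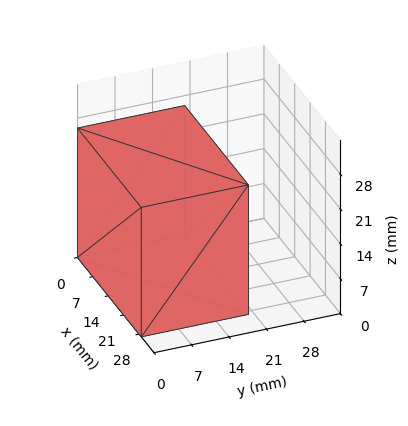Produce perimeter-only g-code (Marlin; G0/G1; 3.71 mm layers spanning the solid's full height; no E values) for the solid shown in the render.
Reading the render: the shape is a rectangular box, roughly 29 × 20 mm footprint and 26 mm tall (dimensions read to the nearest mm from the axis ticks). For the g-code, the solid's height is divided into equal slices at the stated Δz and each level perimeter traced with G1 moves after a G0 lift.

; perimeter-only toolpath
G21 ; units = mm
G90 ; absolute positioning
G28 ; home
; layer 1
G0 Z3.71
G0 X0.00 Y0.00
G1 X29.00 Y0.00
G1 X29.00 Y20.00
G1 X0.00 Y20.00
G1 X0.00 Y0.00
; layer 2
G0 Z7.43
G0 X0.00 Y0.00
G1 X29.00 Y0.00
G1 X29.00 Y20.00
G1 X0.00 Y20.00
G1 X0.00 Y0.00
; layer 3
G0 Z11.14
G0 X0.00 Y0.00
G1 X29.00 Y0.00
G1 X29.00 Y20.00
G1 X0.00 Y20.00
G1 X0.00 Y0.00
; layer 4
G0 Z14.86
G0 X0.00 Y0.00
G1 X29.00 Y0.00
G1 X29.00 Y20.00
G1 X0.00 Y20.00
G1 X0.00 Y0.00
; layer 5
G0 Z18.57
G0 X0.00 Y0.00
G1 X29.00 Y0.00
G1 X29.00 Y20.00
G1 X0.00 Y20.00
G1 X0.00 Y0.00
; layer 6
G0 Z22.29
G0 X0.00 Y0.00
G1 X29.00 Y0.00
G1 X29.00 Y20.00
G1 X0.00 Y20.00
G1 X0.00 Y0.00
; layer 7
G0 Z26.00
G0 X0.00 Y0.00
G1 X29.00 Y0.00
G1 X29.00 Y20.00
G1 X0.00 Y20.00
G1 X0.00 Y0.00
M2 ; end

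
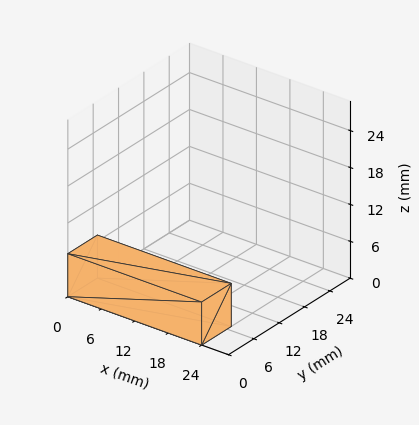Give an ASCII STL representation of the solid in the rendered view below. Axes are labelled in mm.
Reading the render: the shape is a rectangular box, roughly 24 × 7 mm footprint and 7 mm tall (dimensions read to the nearest mm from the axis ticks). For the STL, each face is triangulated and given an outward normal.

solid part
  facet normal 0.0000 0.0000 -1.0000
    outer loop
      vertex 24.00 7.00 0.00
      vertex 24.00 0.00 0.00
      vertex 0.00 0.00 0.00
    endloop
  endfacet
  facet normal 0.0000 0.0000 -1.0000
    outer loop
      vertex 0.00 7.00 0.00
      vertex 24.00 7.00 0.00
      vertex 0.00 0.00 0.00
    endloop
  endfacet
  facet normal 0.0000 0.0000 1.0000
    outer loop
      vertex 0.00 0.00 7.00
      vertex 24.00 0.00 7.00
      vertex 24.00 7.00 7.00
    endloop
  endfacet
  facet normal 0.0000 0.0000 1.0000
    outer loop
      vertex 0.00 0.00 7.00
      vertex 24.00 7.00 7.00
      vertex 0.00 7.00 7.00
    endloop
  endfacet
  facet normal 0.0000 -1.0000 0.0000
    outer loop
      vertex 0.00 0.00 0.00
      vertex 24.00 0.00 0.00
      vertex 24.00 0.00 7.00
    endloop
  endfacet
  facet normal 0.0000 -1.0000 0.0000
    outer loop
      vertex 0.00 0.00 0.00
      vertex 24.00 0.00 7.00
      vertex 0.00 0.00 7.00
    endloop
  endfacet
  facet normal 0.0000 1.0000 0.0000
    outer loop
      vertex 24.00 7.00 7.00
      vertex 24.00 7.00 0.00
      vertex 0.00 7.00 0.00
    endloop
  endfacet
  facet normal 0.0000 1.0000 0.0000
    outer loop
      vertex 0.00 7.00 7.00
      vertex 24.00 7.00 7.00
      vertex 0.00 7.00 0.00
    endloop
  endfacet
  facet normal -1.0000 0.0000 0.0000
    outer loop
      vertex 0.00 7.00 7.00
      vertex 0.00 7.00 0.00
      vertex 0.00 0.00 0.00
    endloop
  endfacet
  facet normal -1.0000 0.0000 0.0000
    outer loop
      vertex 0.00 0.00 7.00
      vertex 0.00 7.00 7.00
      vertex 0.00 0.00 0.00
    endloop
  endfacet
  facet normal 1.0000 0.0000 0.0000
    outer loop
      vertex 24.00 0.00 0.00
      vertex 24.00 7.00 0.00
      vertex 24.00 7.00 7.00
    endloop
  endfacet
  facet normal 1.0000 0.0000 0.0000
    outer loop
      vertex 24.00 0.00 0.00
      vertex 24.00 7.00 7.00
      vertex 24.00 0.00 7.00
    endloop
  endfacet
endsolid part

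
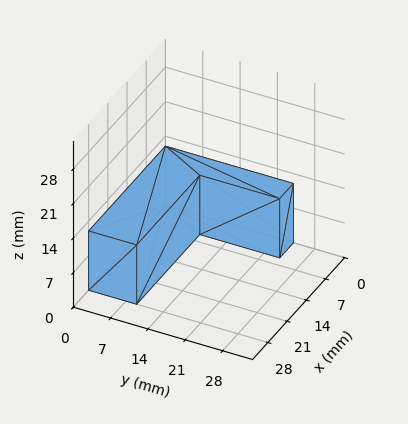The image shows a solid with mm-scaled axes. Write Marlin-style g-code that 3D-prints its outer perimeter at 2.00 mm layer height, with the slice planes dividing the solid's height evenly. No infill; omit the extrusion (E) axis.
Reading the render: the shape is an L-shaped prism: outer 28 × 24 mm, arm thicknesses ≈ 9 mm (horizontal) and 5 mm (vertical), extruded 12 mm in z (dimensions read to the nearest mm from the axis ticks). For the g-code, the solid's height is divided into equal slices at the stated Δz and each level perimeter traced with G1 moves after a G0 lift.

; perimeter-only toolpath
G21 ; units = mm
G90 ; absolute positioning
G28 ; home
; layer 1
G0 Z2.00
G0 X0.00 Y0.00
G1 X28.00 Y0.00
G1 X28.00 Y9.00
G1 X5.00 Y9.00
G1 X5.00 Y24.00
G1 X0.00 Y24.00
G1 X0.00 Y0.00
; layer 2
G0 Z4.00
G0 X0.00 Y0.00
G1 X28.00 Y0.00
G1 X28.00 Y9.00
G1 X5.00 Y9.00
G1 X5.00 Y24.00
G1 X0.00 Y24.00
G1 X0.00 Y0.00
; layer 3
G0 Z6.00
G0 X0.00 Y0.00
G1 X28.00 Y0.00
G1 X28.00 Y9.00
G1 X5.00 Y9.00
G1 X5.00 Y24.00
G1 X0.00 Y24.00
G1 X0.00 Y0.00
; layer 4
G0 Z8.00
G0 X0.00 Y0.00
G1 X28.00 Y0.00
G1 X28.00 Y9.00
G1 X5.00 Y9.00
G1 X5.00 Y24.00
G1 X0.00 Y24.00
G1 X0.00 Y0.00
; layer 5
G0 Z10.00
G0 X0.00 Y0.00
G1 X28.00 Y0.00
G1 X28.00 Y9.00
G1 X5.00 Y9.00
G1 X5.00 Y24.00
G1 X0.00 Y24.00
G1 X0.00 Y0.00
; layer 6
G0 Z12.00
G0 X0.00 Y0.00
G1 X28.00 Y0.00
G1 X28.00 Y9.00
G1 X5.00 Y9.00
G1 X5.00 Y24.00
G1 X0.00 Y24.00
G1 X0.00 Y0.00
M2 ; end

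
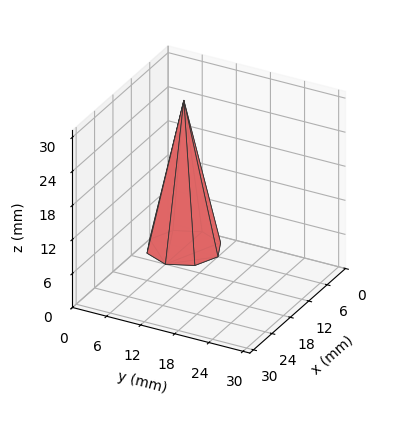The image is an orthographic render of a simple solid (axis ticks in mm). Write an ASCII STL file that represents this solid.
Reading the render: the shape is a regular 8-sided pyramid, base circumscribed radius ≈ 6 mm, apex at z ≈ 26 mm (dimensions read to the nearest mm from the axis ticks). For the STL, each face is triangulated and given an outward normal.

solid part
  facet normal 0.0000 0.0000 -1.0000
    outer loop
      vertex 6.0 12.0 0.0
      vertex 10.2 10.2 0.0
      vertex 12.0 6.0 0.0
    endloop
  endfacet
  facet normal 0.0000 0.0000 -1.0000
    outer loop
      vertex 1.8 10.2 0.0
      vertex 6.0 12.0 0.0
      vertex 12.0 6.0 0.0
    endloop
  endfacet
  facet normal 0.0000 0.0000 -1.0000
    outer loop
      vertex 0.0 6.0 0.0
      vertex 1.8 10.2 0.0
      vertex 12.0 6.0 0.0
    endloop
  endfacet
  facet normal 0.0000 0.0000 -1.0000
    outer loop
      vertex 1.8 1.8 0.0
      vertex 0.0 6.0 0.0
      vertex 12.0 6.0 0.0
    endloop
  endfacet
  facet normal 0.0000 0.0000 -1.0000
    outer loop
      vertex 6.0 0.0 0.0
      vertex 1.8 1.8 0.0
      vertex 12.0 6.0 0.0
    endloop
  endfacet
  facet normal 0.0000 0.0000 -1.0000
    outer loop
      vertex 10.2 1.8 0.0
      vertex 6.0 0.0 0.0
      vertex 12.0 6.0 0.0
    endloop
  endfacet
  facet normal 0.8991 0.3853 0.2075
    outer loop
      vertex 12.0 6.0 0.0
      vertex 10.2 10.2 0.0
      vertex 6.0 6.0 26.0
    endloop
  endfacet
  facet normal 0.3853 0.8991 0.2075
    outer loop
      vertex 10.2 10.2 0.0
      vertex 6.0 12.0 0.0
      vertex 6.0 6.0 26.0
    endloop
  endfacet
  facet normal -0.3853 0.8991 0.2075
    outer loop
      vertex 6.0 12.0 0.0
      vertex 1.8 10.2 0.0
      vertex 6.0 6.0 26.0
    endloop
  endfacet
  facet normal -0.8991 0.3853 0.2075
    outer loop
      vertex 1.8 10.2 0.0
      vertex 0.0 6.0 0.0
      vertex 6.0 6.0 26.0
    endloop
  endfacet
  facet normal -0.8991 -0.3853 0.2075
    outer loop
      vertex 0.0 6.0 0.0
      vertex 1.8 1.8 0.0
      vertex 6.0 6.0 26.0
    endloop
  endfacet
  facet normal -0.3853 -0.8991 0.2075
    outer loop
      vertex 1.8 1.8 0.0
      vertex 6.0 0.0 0.0
      vertex 6.0 6.0 26.0
    endloop
  endfacet
  facet normal 0.3853 -0.8991 0.2075
    outer loop
      vertex 6.0 0.0 0.0
      vertex 10.2 1.8 0.0
      vertex 6.0 6.0 26.0
    endloop
  endfacet
  facet normal 0.8991 -0.3853 0.2075
    outer loop
      vertex 10.2 1.8 0.0
      vertex 12.0 6.0 0.0
      vertex 6.0 6.0 26.0
    endloop
  endfacet
endsolid part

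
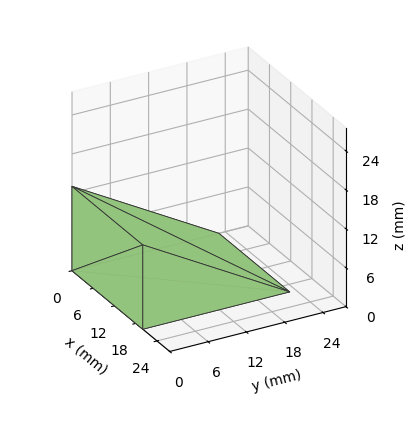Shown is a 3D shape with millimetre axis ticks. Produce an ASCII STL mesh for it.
Reading the render: the shape is a wedge (ramp): 20 × 23 mm base, rising to 13 mm along the y=0 edge and sloping linearly to z=0 at y=23 (dimensions read to the nearest mm from the axis ticks). For the STL, each face is triangulated and given an outward normal.

solid part
  facet normal 0.0000 0.0000 -1.0000
    outer loop
      vertex 20.00 23.00 0.00
      vertex 20.00 0.00 0.00
      vertex 0.00 0.00 0.00
    endloop
  endfacet
  facet normal 0.0000 0.0000 -1.0000
    outer loop
      vertex 0.00 23.00 0.00
      vertex 20.00 23.00 0.00
      vertex 0.00 0.00 0.00
    endloop
  endfacet
  facet normal 0.0000 -1.0000 0.0000
    outer loop
      vertex 0.00 0.00 0.00
      vertex 20.00 0.00 0.00
      vertex 20.00 0.00 13.00
    endloop
  endfacet
  facet normal 0.0000 -1.0000 0.0000
    outer loop
      vertex 0.00 0.00 0.00
      vertex 20.00 0.00 13.00
      vertex 0.00 0.00 13.00
    endloop
  endfacet
  facet normal 0.0000 0.4921 0.8706
    outer loop
      vertex 0.00 0.00 13.00
      vertex 20.00 0.00 13.00
      vertex 20.00 23.00 0.00
    endloop
  endfacet
  facet normal 0.0000 0.4921 0.8706
    outer loop
      vertex 0.00 0.00 13.00
      vertex 20.00 23.00 0.00
      vertex 0.00 23.00 0.00
    endloop
  endfacet
  facet normal -1.0000 0.0000 0.0000
    outer loop
      vertex 0.00 0.00 13.00
      vertex 0.00 23.00 0.00
      vertex 0.00 0.00 0.00
    endloop
  endfacet
  facet normal 1.0000 0.0000 0.0000
    outer loop
      vertex 20.00 0.00 0.00
      vertex 20.00 23.00 0.00
      vertex 20.00 0.00 13.00
    endloop
  endfacet
endsolid part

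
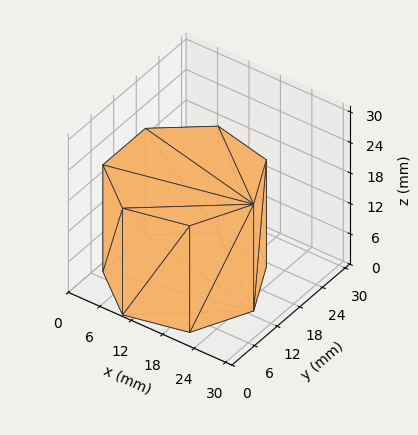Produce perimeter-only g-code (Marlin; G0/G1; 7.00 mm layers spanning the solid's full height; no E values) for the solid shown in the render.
Reading the render: the shape is a regular 7-sided prism (a cylinder approximated with 7 flat sides), circumscribed radius ≈ 13 mm, height ≈ 21 mm (dimensions read to the nearest mm from the axis ticks). For the g-code, the solid's height is divided into equal slices at the stated Δz and each level perimeter traced with G1 moves after a G0 lift.

; perimeter-only toolpath
G21 ; units = mm
G90 ; absolute positioning
G28 ; home
; layer 1
G0 Z7.00
G0 X26.00 Y13.00
G1 X21.11 Y23.16
G1 X10.11 Y25.67
G1 X1.29 Y18.64
G1 X1.29 Y7.36
G1 X10.11 Y0.33
G1 X21.11 Y2.84
G1 X26.00 Y13.00
; layer 2
G0 Z14.00
G0 X26.00 Y13.00
G1 X21.11 Y23.16
G1 X10.11 Y25.67
G1 X1.29 Y18.64
G1 X1.29 Y7.36
G1 X10.11 Y0.33
G1 X21.11 Y2.84
G1 X26.00 Y13.00
; layer 3
G0 Z21.00
G0 X26.00 Y13.00
G1 X21.11 Y23.16
G1 X10.11 Y25.67
G1 X1.29 Y18.64
G1 X1.29 Y7.36
G1 X10.11 Y0.33
G1 X21.11 Y2.84
G1 X26.00 Y13.00
M2 ; end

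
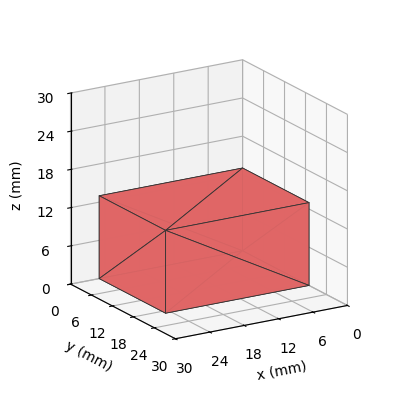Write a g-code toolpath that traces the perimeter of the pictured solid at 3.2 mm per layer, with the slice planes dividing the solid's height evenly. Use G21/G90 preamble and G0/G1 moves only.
Reading the render: the shape is a rectangular box, roughly 25 × 19 mm footprint and 13 mm tall (dimensions read to the nearest mm from the axis ticks). For the g-code, the solid's height is divided into equal slices at the stated Δz and each level perimeter traced with G1 moves after a G0 lift.

; perimeter-only toolpath
G21 ; units = mm
G90 ; absolute positioning
G28 ; home
; layer 1
G0 Z3.2
G0 X0.0 Y0.0
G1 X25.0 Y0.0
G1 X25.0 Y19.0
G1 X0.0 Y19.0
G1 X0.0 Y0.0
; layer 2
G0 Z6.5
G0 X0.0 Y0.0
G1 X25.0 Y0.0
G1 X25.0 Y19.0
G1 X0.0 Y19.0
G1 X0.0 Y0.0
; layer 3
G0 Z9.8
G0 X0.0 Y0.0
G1 X25.0 Y0.0
G1 X25.0 Y19.0
G1 X0.0 Y19.0
G1 X0.0 Y0.0
; layer 4
G0 Z13.0
G0 X0.0 Y0.0
G1 X25.0 Y0.0
G1 X25.0 Y19.0
G1 X0.0 Y19.0
G1 X0.0 Y0.0
M2 ; end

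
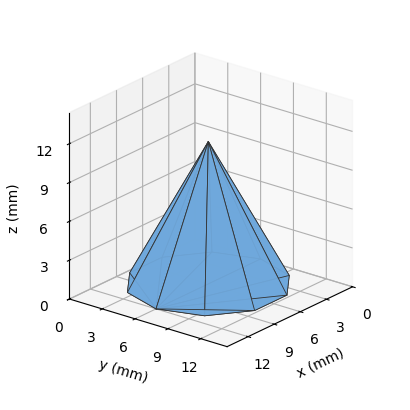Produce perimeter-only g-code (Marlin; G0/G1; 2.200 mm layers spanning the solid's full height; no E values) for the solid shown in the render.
Reading the render: the shape is a regular 10-sided pyramid, base circumscribed radius ≈ 6 mm, apex at z ≈ 11 mm (dimensions read to the nearest mm from the axis ticks). For the g-code, the solid's height is divided into equal slices at the stated Δz and each level perimeter traced with G1 moves after a G0 lift.

; perimeter-only toolpath
G21 ; units = mm
G90 ; absolute positioning
G28 ; home
; layer 1
G0 Z2.200
G0 X10.800 Y6.000
G1 X9.883 Y8.822
G1 X7.483 Y10.565
G1 X4.517 Y10.565
G1 X2.117 Y8.822
G1 X1.200 Y6.000
G1 X2.117 Y3.178
G1 X4.517 Y1.435
G1 X7.483 Y1.435
G1 X9.883 Y3.178
G1 X10.800 Y6.000
; layer 2
G0 Z4.400
G0 X9.600 Y6.000
G1 X8.912 Y8.116
G1 X7.112 Y9.424
G1 X4.888 Y9.424
G1 X3.088 Y8.116
G1 X2.400 Y6.000
G1 X3.088 Y3.884
G1 X4.888 Y2.576
G1 X7.112 Y2.576
G1 X8.912 Y3.884
G1 X9.600 Y6.000
; layer 3
G0 Z6.600
G0 X8.400 Y6.000
G1 X7.942 Y7.411
G1 X6.742 Y8.282
G1 X5.258 Y8.282
G1 X4.058 Y7.411
G1 X3.600 Y6.000
G1 X4.058 Y4.589
G1 X5.258 Y3.718
G1 X6.742 Y3.718
G1 X7.942 Y4.589
G1 X8.400 Y6.000
; layer 4
G0 Z8.800
G0 X7.200 Y6.000
G1 X6.971 Y6.705
G1 X6.371 Y7.141
G1 X5.629 Y7.141
G1 X5.029 Y6.705
G1 X4.800 Y6.000
G1 X5.029 Y5.295
G1 X5.629 Y4.859
G1 X6.371 Y4.859
G1 X6.971 Y5.295
G1 X7.200 Y6.000
M2 ; end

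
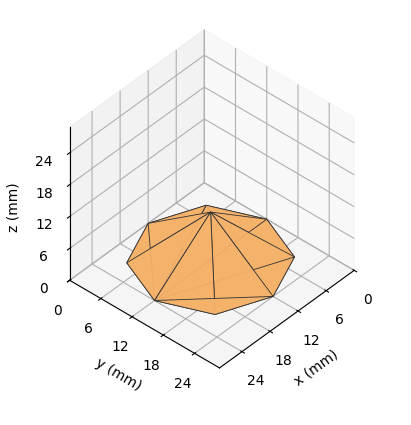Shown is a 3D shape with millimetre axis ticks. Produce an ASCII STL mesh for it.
Reading the render: the shape is a regular 8-sided pyramid, base circumscribed radius ≈ 12 mm, apex at z ≈ 9 mm (dimensions read to the nearest mm from the axis ticks). For the STL, each face is triangulated and given an outward normal.

solid part
  facet normal 0.0000 0.0000 -1.0000
    outer loop
      vertex 12.00 24.00 0.00
      vertex 20.49 20.49 0.00
      vertex 24.00 12.00 0.00
    endloop
  endfacet
  facet normal 0.0000 0.0000 -1.0000
    outer loop
      vertex 3.51 20.49 0.00
      vertex 12.00 24.00 0.00
      vertex 24.00 12.00 0.00
    endloop
  endfacet
  facet normal 0.0000 0.0000 -1.0000
    outer loop
      vertex 0.00 12.00 0.00
      vertex 3.51 20.49 0.00
      vertex 24.00 12.00 0.00
    endloop
  endfacet
  facet normal 0.0000 0.0000 -1.0000
    outer loop
      vertex 3.51 3.51 0.00
      vertex 0.00 12.00 0.00
      vertex 24.00 12.00 0.00
    endloop
  endfacet
  facet normal 0.0000 0.0000 -1.0000
    outer loop
      vertex 12.00 0.00 0.00
      vertex 3.51 3.51 0.00
      vertex 24.00 12.00 0.00
    endloop
  endfacet
  facet normal 0.0000 0.0000 -1.0000
    outer loop
      vertex 20.49 3.51 0.00
      vertex 12.00 0.00 0.00
      vertex 24.00 12.00 0.00
    endloop
  endfacet
  facet normal 0.5824 0.2408 0.7765
    outer loop
      vertex 24.00 12.00 0.00
      vertex 20.49 20.49 0.00
      vertex 12.00 12.00 9.00
    endloop
  endfacet
  facet normal 0.2408 0.5824 0.7765
    outer loop
      vertex 20.49 20.49 0.00
      vertex 12.00 24.00 0.00
      vertex 12.00 12.00 9.00
    endloop
  endfacet
  facet normal -0.2408 0.5824 0.7765
    outer loop
      vertex 12.00 24.00 0.00
      vertex 3.51 20.49 0.00
      vertex 12.00 12.00 9.00
    endloop
  endfacet
  facet normal -0.5824 0.2408 0.7765
    outer loop
      vertex 3.51 20.49 0.00
      vertex 0.00 12.00 0.00
      vertex 12.00 12.00 9.00
    endloop
  endfacet
  facet normal -0.5824 -0.2408 0.7765
    outer loop
      vertex 0.00 12.00 0.00
      vertex 3.51 3.51 0.00
      vertex 12.00 12.00 9.00
    endloop
  endfacet
  facet normal -0.2408 -0.5824 0.7765
    outer loop
      vertex 3.51 3.51 0.00
      vertex 12.00 0.00 0.00
      vertex 12.00 12.00 9.00
    endloop
  endfacet
  facet normal 0.2408 -0.5824 0.7765
    outer loop
      vertex 12.00 0.00 0.00
      vertex 20.49 3.51 0.00
      vertex 12.00 12.00 9.00
    endloop
  endfacet
  facet normal 0.5824 -0.2408 0.7765
    outer loop
      vertex 20.49 3.51 0.00
      vertex 24.00 12.00 0.00
      vertex 12.00 12.00 9.00
    endloop
  endfacet
endsolid part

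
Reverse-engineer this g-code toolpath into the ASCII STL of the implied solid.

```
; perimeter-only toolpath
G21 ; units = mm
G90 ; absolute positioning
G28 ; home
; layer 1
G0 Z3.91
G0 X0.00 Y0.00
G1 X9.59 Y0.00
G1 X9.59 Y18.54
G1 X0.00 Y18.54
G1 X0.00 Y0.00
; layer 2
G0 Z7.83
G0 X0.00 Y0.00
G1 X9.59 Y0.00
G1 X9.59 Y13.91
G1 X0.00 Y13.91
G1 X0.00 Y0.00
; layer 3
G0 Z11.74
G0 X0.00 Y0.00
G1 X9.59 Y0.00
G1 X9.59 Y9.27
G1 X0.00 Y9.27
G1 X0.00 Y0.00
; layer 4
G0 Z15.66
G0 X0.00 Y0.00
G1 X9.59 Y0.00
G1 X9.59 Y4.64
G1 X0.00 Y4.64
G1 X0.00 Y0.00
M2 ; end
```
solid part
  facet normal 0.0000 0.0000 -1.0000
    outer loop
      vertex 9.59 23.18 0.00
      vertex 9.59 0.00 0.00
      vertex 0.00 0.00 0.00
    endloop
  endfacet
  facet normal 0.0000 0.0000 -1.0000
    outer loop
      vertex 0.00 23.18 0.00
      vertex 9.59 23.18 0.00
      vertex 0.00 0.00 0.00
    endloop
  endfacet
  facet normal 0.0000 -1.0000 0.0000
    outer loop
      vertex 0.00 0.00 0.00
      vertex 9.59 0.00 0.00
      vertex 9.59 0.00 19.57
    endloop
  endfacet
  facet normal 0.0000 -1.0000 0.0000
    outer loop
      vertex 0.00 0.00 0.00
      vertex 9.59 0.00 19.57
      vertex 0.00 0.00 19.57
    endloop
  endfacet
  facet normal 0.0000 0.6451 0.7641
    outer loop
      vertex 0.00 0.00 19.57
      vertex 9.59 0.00 19.57
      vertex 9.59 23.18 0.00
    endloop
  endfacet
  facet normal 0.0000 0.6451 0.7641
    outer loop
      vertex 0.00 0.00 19.57
      vertex 9.59 23.18 0.00
      vertex 0.00 23.18 0.00
    endloop
  endfacet
  facet normal -1.0000 0.0000 0.0000
    outer loop
      vertex 0.00 0.00 19.57
      vertex 0.00 23.18 0.00
      vertex 0.00 0.00 0.00
    endloop
  endfacet
  facet normal 1.0000 0.0000 0.0000
    outer loop
      vertex 9.59 0.00 0.00
      vertex 9.59 23.18 0.00
      vertex 9.59 0.00 19.57
    endloop
  endfacet
endsolid part

The G0 Z moves step by Δz≈3.91 mm. The G1 loops shrink linearly with z, so the solid tapers from its base footprint up to z≈19.6. Closing with a flat bottom cap and the tapered top and triangulating gives 8 facets — a wedge (ramp): 9.59 × 23.2 mm base, rising to 19.6 mm along the y=0 edge and sloping linearly to z=0 at y=23.2.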